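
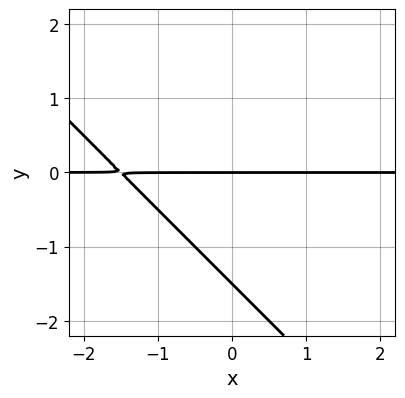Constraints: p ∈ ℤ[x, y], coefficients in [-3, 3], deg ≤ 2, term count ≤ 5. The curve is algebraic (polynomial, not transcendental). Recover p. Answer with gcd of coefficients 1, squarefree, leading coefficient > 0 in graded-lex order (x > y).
2*x*y + 2*y^2 + 3*y

1. Degree: a generic line meets the curve in up to 2 points, so deg p = 2.
2. Reading off the gridlines: every point of the x-axis in the box is on the curve; it meets the y-axis at y = 0 (among the integer gridlines).
3. Assembling these constraints gives the stated polynomial.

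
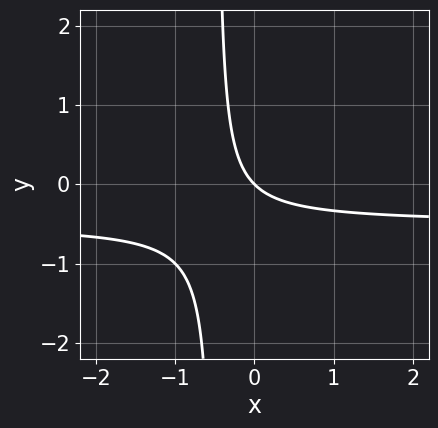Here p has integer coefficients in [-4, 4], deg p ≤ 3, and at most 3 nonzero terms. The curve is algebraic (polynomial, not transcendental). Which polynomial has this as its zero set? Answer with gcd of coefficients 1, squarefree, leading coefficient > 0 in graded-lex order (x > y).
1. deg p = 2.
2. Checking where it meets the axes: it meets the x-axis at x = 0 (among the integer gridlines); it meets the y-axis at y = 0 (among the integer gridlines).
3. Solving for integer coefficients yields p as stated.

2*x*y + x + y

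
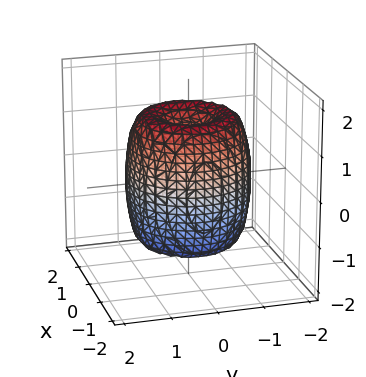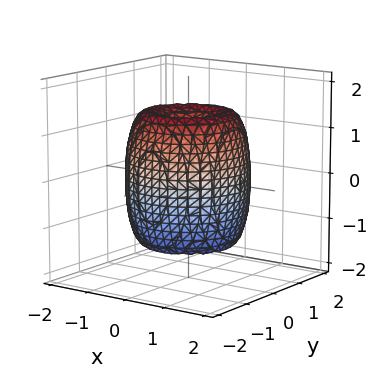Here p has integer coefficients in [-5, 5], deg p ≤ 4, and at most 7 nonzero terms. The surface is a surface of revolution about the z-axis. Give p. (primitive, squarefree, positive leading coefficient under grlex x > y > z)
1. The degree is 4 — no degree-3 surface has this shape.
2. By symmetry, the surface is invariant under rotation about z: p = q(x² + y², z).
3. Checking where it meets the axes: a circular section at z = 1 has radius between 1 and 2; the z-axis gridline crossings are at z ∈ {-1, 1}.
4. Solving for integer coefficients yields p as stated.

2*x^4 + 4*x^2*y^2 + 2*y^4 - 3*x^2 - 3*y^2 + z^2 - 1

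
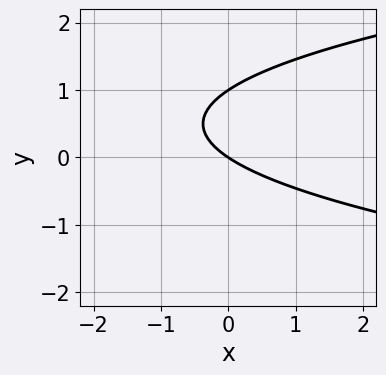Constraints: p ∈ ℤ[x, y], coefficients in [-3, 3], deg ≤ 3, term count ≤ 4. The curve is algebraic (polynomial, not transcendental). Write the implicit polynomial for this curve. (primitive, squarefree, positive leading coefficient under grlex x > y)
3*y^2 - 2*x - 3*y

(a) The degree is 2 — a generic line meets the curve in up to 2 points.
(b) Observable constraints: it crosses the x-axis at the gridline x = 0; the y-axis gridline crossings are at y ∈ {0, 1}.
(c) Putting this together gives p.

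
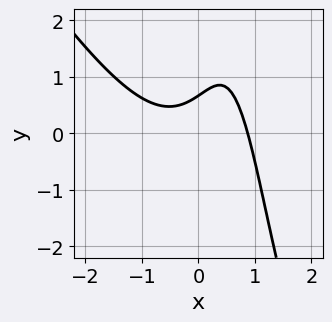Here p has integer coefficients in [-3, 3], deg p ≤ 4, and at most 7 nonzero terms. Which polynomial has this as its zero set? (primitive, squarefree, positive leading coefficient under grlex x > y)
deg p = 3.
The integer polynomial consistent with all of this is the stated p.

3*x^3 + 2*x^2*y - 3*x*y + 3*y - 2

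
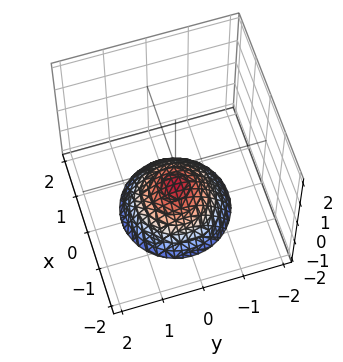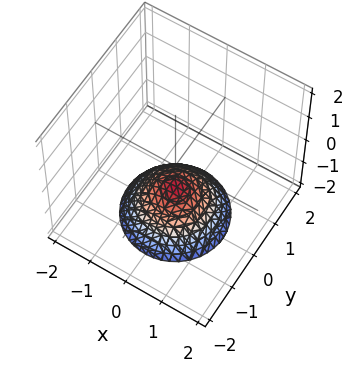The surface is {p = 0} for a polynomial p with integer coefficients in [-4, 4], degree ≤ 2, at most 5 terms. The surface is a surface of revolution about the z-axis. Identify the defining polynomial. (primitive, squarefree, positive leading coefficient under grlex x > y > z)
(a) Degree: no degree-1 surface has this shape, so deg p = 2.
(b) Symmetries: every cross-section ⟂ z is a circle, so x, y appear only via x² + y².
(c) From the axis intercepts and sections: one z-axis crossing is at z = -1; a circular section at z = -2 has radius between 1 and 2; it misses every integer gridline on the y-axis.
(d) Fitting integer coefficients to these (and the overall shape) gives p.

2*x^2 + 2*y^2 + 3*z + 3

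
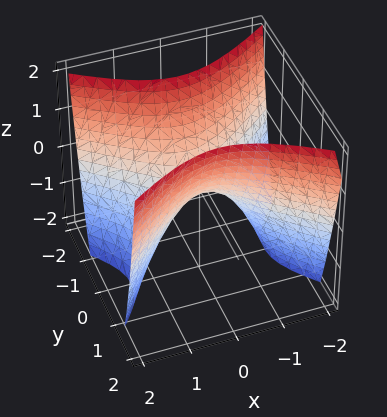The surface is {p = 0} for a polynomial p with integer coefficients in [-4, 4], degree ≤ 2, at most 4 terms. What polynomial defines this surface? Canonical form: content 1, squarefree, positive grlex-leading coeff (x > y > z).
2*x^2 - 3*y^2 + 2*z

(a) Degree: a saddle surface; a quadric, so deg p = 2.
(b) Symmetries: mirror symmetry x ↦ −x ⇒ only even powers of x; the y ↦ −y reflection is a symmetry, so y appears only in even powers.
(c) Checking where it meets the axes: one x-axis crossing is at x = 0; one z-axis crossing is at z = 0.
(d) Solving for integer coefficients yields p as stated.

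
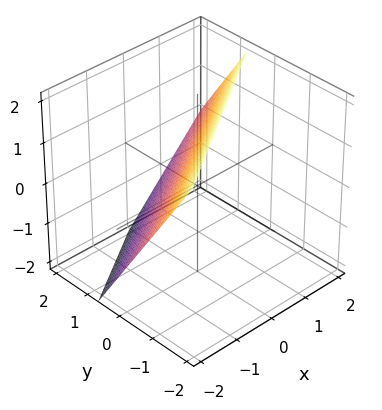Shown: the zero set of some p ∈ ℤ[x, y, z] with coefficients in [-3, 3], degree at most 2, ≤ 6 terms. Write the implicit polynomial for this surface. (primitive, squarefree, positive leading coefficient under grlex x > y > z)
1. deg p = 1.
2. From the visible intercepts: it meets the x-axis at x = -1 (among the integer gridlines); one z-axis crossing is at z = 1.
3. Fitting integer coefficients to these (and the overall shape) gives p.

2*x - 3*y - 2*z + 2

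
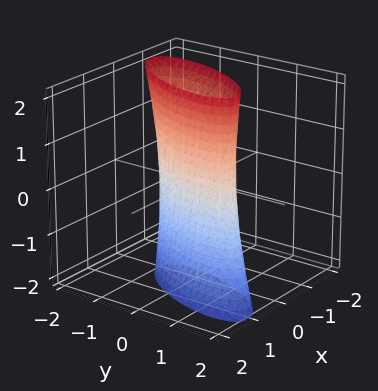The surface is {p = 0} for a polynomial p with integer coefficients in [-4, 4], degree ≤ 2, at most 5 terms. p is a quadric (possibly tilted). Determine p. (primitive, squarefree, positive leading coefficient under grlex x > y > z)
3*x^2 - 2*x*y + x*z + y^2 - 1

(a) The degree is 2 — the shape is more complex than any degree-1 surface.
(b) From the visible intercepts: the y-axis gridline crossings are at y ∈ {-1, 1}; it misses every integer gridline on the z-axis.
(c) Together with the visible shape, these determine p as stated.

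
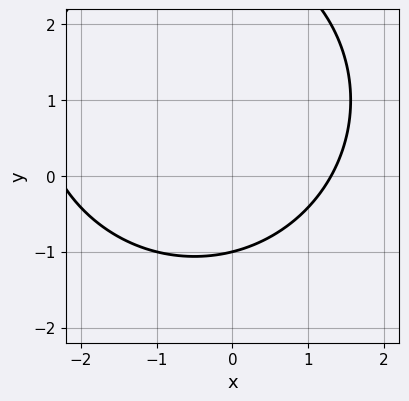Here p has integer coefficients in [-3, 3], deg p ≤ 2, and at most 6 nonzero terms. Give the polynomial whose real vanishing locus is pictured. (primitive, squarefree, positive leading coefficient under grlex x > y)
x^2 + y^2 + x - 2*y - 3

Degree: the shape is more complex than any degree-1 curve, so deg p = 2.
From the axis intercepts and sections: one y-axis crossing is at y = -1.
The integer polynomial consistent with all of this is the stated p.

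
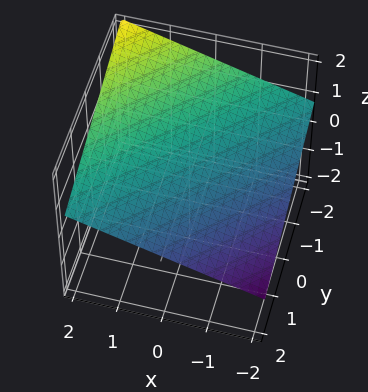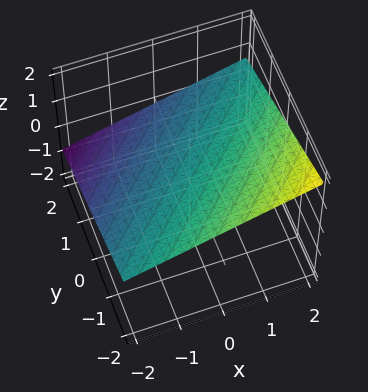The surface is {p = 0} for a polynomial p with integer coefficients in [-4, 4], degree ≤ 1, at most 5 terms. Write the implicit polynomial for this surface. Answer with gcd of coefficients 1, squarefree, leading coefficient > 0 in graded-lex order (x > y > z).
x - y - 3*z + 2

1. The degree is 1 — the surface is flat (a plane).
2. Reading off the gridlines: it crosses the x-axis at the gridline x = -2; one y-axis crossing is at y = 2.
3. Solving for integer coefficients yields p as stated.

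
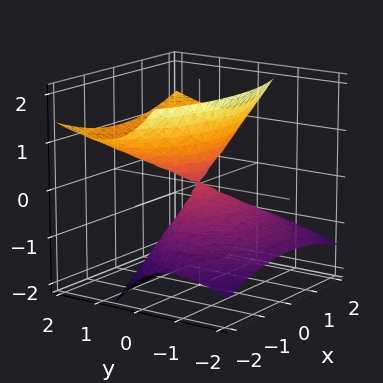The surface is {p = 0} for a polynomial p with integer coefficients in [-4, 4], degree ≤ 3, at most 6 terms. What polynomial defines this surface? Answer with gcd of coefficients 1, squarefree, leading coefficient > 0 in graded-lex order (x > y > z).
x^2 + 2*y^2 - 3*y*z - 2*z^2

First, the degree is 2 — the shape is more complex than any degree-1 surface.
Then, checking where it meets the axes: it crosses the y-axis at the gridline y = 0; it meets the z-axis at z = 0 (among the integer gridlines).
Finally, solving for integer coefficients yields p as stated.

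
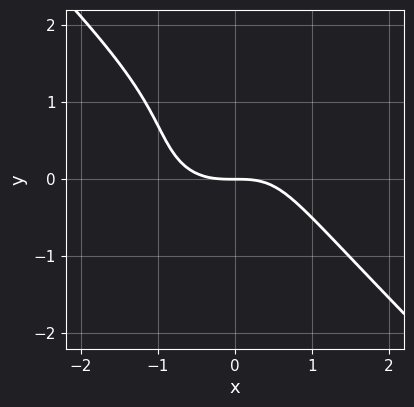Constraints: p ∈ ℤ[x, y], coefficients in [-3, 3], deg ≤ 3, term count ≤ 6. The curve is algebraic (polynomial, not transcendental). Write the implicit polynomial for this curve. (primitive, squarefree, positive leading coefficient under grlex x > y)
2*x^3 + 2*y^3 - x*y - 3*y^2 + 3*y

deg p = 3. A generic line meets the curve in up to 3 points.
Reading off the gridlines: it meets the y-axis at y = 0 (among the integer gridlines); it meets the x-axis at x = 0 (among the integer gridlines).
Putting this together gives p.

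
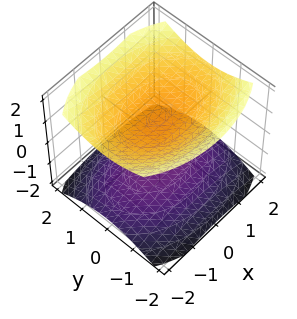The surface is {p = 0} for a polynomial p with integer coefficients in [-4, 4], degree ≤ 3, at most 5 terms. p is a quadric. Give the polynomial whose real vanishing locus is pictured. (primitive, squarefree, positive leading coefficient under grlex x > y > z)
x^2 + 2*y^2 - 3*z^2 + 3

The picture has 2 separate pieces.
deg p = 2.
Symmetries: the y ↦ −y reflection is a symmetry, so y appears only in even powers; the x ↦ −x reflection is a symmetry, so x appears only in even powers; it's symmetric under z → −z, forcing even powers of z.
Checking where it meets the axes: it misses every integer gridline on the y-axis; among the integer gridlines, it crosses the z-axis at z ∈ {-1, 1}.
Matching integer coefficients to the picture gives p.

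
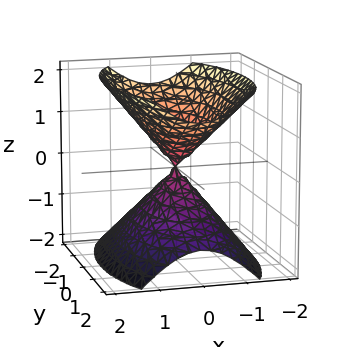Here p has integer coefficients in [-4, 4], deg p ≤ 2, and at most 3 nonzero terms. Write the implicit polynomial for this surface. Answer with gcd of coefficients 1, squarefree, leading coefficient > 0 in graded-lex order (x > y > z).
The picture has 2 separate pieces.
deg p = 2.
Symmetries: mirror symmetry z ↦ −z ⇒ only even powers of z; mirror symmetry y ↦ −y ⇒ only even powers of y; it's symmetric under x → −x, forcing even powers of x.
From the axis intercepts and sections: it meets the x-axis at x = 0 (among the integer gridlines); it meets the y-axis at y = 0 (among the integer gridlines).
Together with the visible shape, these determine p as stated.

3*x^2 + y^2 - 2*z^2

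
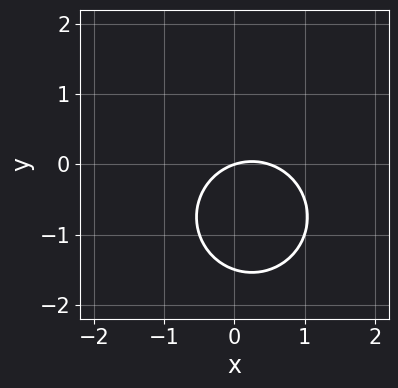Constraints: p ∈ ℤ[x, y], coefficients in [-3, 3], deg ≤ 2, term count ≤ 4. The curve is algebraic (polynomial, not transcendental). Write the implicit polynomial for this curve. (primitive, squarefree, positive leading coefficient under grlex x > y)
2*x^2 + 2*y^2 - x + 3*y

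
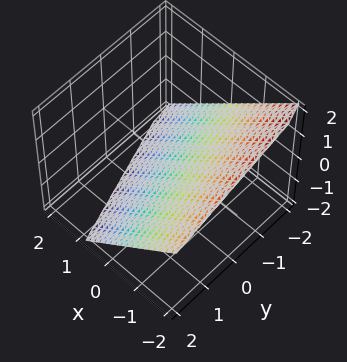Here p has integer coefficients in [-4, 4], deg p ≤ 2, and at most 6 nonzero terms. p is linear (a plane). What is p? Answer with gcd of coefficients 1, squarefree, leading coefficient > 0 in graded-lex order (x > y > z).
3*x + y + 3*z + 2

Degree: the surface is flat (a plane), so deg p = 1.
From the axis intercepts and sections: it meets the y-axis at y = -2 (among the integer gridlines).
Together with the visible shape, these determine p as stated.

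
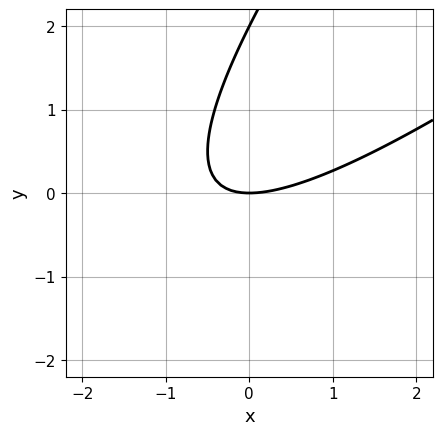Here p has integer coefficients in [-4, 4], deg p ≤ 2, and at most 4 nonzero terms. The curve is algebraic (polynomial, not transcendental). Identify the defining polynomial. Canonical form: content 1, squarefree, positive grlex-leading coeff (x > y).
(a) deg p = 2.
(b) Checking where it meets the axes: among the integer gridlines, it crosses the y-axis at y ∈ {0, 2}; it meets the x-axis at x = 0 (among the integer gridlines).
(c) Putting this together gives p.

x^2 - 2*x*y + y^2 - 2*y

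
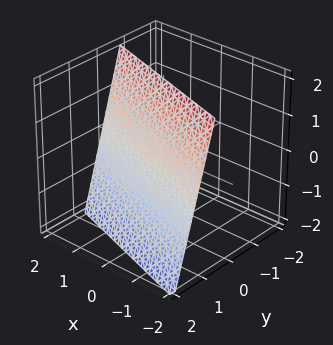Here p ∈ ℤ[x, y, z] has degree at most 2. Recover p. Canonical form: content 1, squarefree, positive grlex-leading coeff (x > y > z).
1. The degree is 1 — every cross-section is a straight line — this is a plane.
2. Against the integer gridlines: it crosses the z-axis at the gridline z = 2; one x-axis crossing is at x = 2.
3. Fitting integer coefficients to these (and the overall shape) gives p.

x + 3*y + z - 2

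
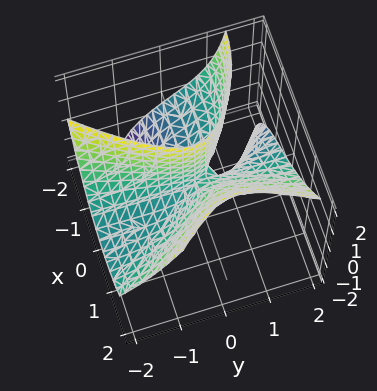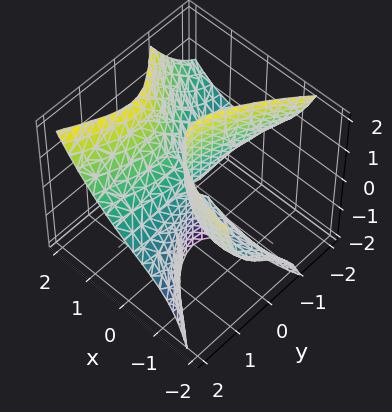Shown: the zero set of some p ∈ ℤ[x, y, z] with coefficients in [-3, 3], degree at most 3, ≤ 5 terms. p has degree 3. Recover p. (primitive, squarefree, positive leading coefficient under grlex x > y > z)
(a) deg p = 3.
(b) Observable constraints: the visible y-axis segment lies entirely on the surface; the visible z-axis segment lies entirely on the surface.
(c) Solving for integer coefficients yields p as stated.

x^3 - 2*y^2*z + 3*x^2 + 3*x*y - 3*x*z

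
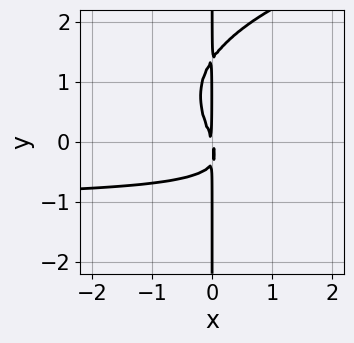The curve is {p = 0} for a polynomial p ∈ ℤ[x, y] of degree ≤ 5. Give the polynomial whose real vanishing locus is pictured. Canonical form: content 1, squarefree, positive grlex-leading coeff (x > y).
2*x*y^3 - 3*x^2*y - 2*x*y^2 - 3*x^2 - x*y

First, degree: the shape is more complex than any degree-3 curve, so deg p = 4.
Then, checking where it meets the axes: every point of the y-axis in the box is on the curve.
Finally, solving for integer coefficients yields p as stated.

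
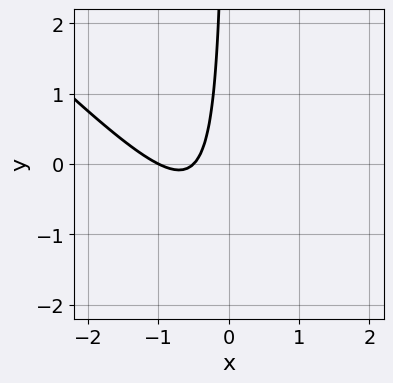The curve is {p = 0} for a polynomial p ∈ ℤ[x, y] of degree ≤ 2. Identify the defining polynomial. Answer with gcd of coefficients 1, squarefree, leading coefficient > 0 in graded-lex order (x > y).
(a) Degree: a generic line meets the curve in up to 2 points, so deg p = 2.
(b) Reading off the gridlines: it meets the x-axis at x = -1 (among the integer gridlines); the curve avoids every integer y-axis point in the box.
(c) Putting this together gives p.

2*x^2 + 2*x*y + 3*x + 1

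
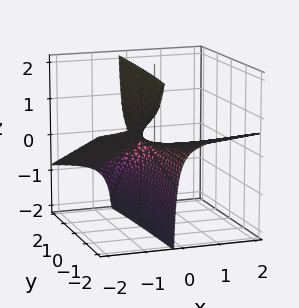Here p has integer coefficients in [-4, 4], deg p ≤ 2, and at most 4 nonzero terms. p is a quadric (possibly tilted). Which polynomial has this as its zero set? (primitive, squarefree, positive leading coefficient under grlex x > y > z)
x*y + 3*x*z + z

(a) Degree: the shape is more complex than any degree-1 surface, so deg p = 2.
(b) Checking where it meets the axes: the visible y-axis segment lies entirely on the surface; every point of the x-axis in the box is on the surface; it crosses the z-axis at the gridline z = 0.
(c) Assembling these constraints gives the stated polynomial.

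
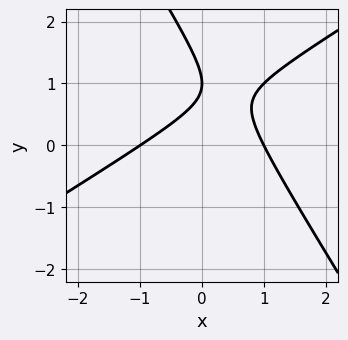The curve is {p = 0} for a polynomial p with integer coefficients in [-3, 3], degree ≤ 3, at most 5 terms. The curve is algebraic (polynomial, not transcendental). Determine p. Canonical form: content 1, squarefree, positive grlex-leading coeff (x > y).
The degree is 2 — a generic line meets the curve in up to 2 points.
From the visible intercepts: among the integer gridlines, it crosses the x-axis at x ∈ {-1, 1}; one y-axis crossing is at y = 1.
The integer polynomial consistent with all of this is the stated p.

x^2 - x*y - y^2 + 2*y - 1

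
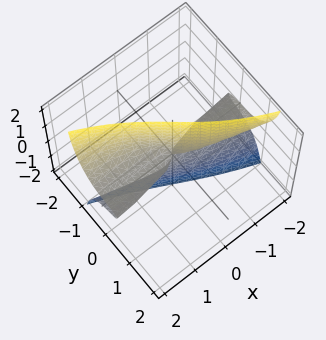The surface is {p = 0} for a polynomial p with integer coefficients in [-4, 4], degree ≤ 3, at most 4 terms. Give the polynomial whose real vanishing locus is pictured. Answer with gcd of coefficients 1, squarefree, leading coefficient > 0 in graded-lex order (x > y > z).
1. The degree is 3 — a generic line meets the surface in up to 3 points.
2. From the visible intercepts: it crosses the y-axis at the gridline y = 0; every point of the x-axis in the box is on the surface; the visible z-axis segment lies entirely on the surface.
3. Putting this together gives p.

2*x*z^2 + 2*y^3 + 3*y*z^2 + x*z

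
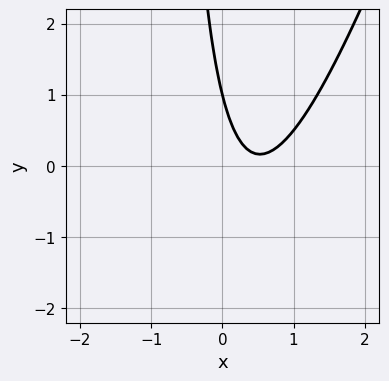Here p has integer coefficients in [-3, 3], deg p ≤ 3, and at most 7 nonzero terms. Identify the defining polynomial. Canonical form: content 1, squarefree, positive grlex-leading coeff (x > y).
3*x^2 - x*y - 3*x - y + 1

(a) The degree is 2 — the shape is more complex than any degree-1 curve.
(b) From the axis intercepts and sections: one y-axis crossing is at y = 1; it misses every integer gridline on the x-axis.
(c) Solving for integer coefficients yields p as stated.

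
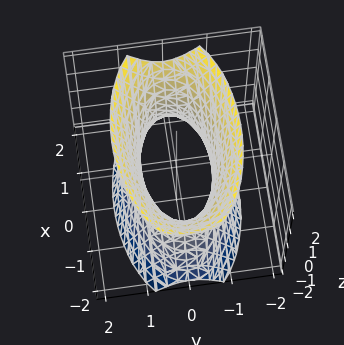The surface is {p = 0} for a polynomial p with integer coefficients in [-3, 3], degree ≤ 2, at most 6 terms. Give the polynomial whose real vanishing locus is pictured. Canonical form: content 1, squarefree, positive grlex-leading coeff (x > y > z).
x^2 + 3*y^2 - z^2 - 2

deg p = 2.
Symmetries: the x ↦ −x reflection is a symmetry, so x appears only in even powers; the z ↦ −z reflection is a symmetry, so z appears only in even powers; mirror symmetry y ↦ −y ⇒ only even powers of y.
Against the integer gridlines: it misses every integer gridline on the z-axis.
Solving for integer coefficients yields p as stated.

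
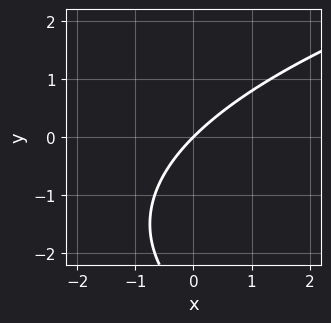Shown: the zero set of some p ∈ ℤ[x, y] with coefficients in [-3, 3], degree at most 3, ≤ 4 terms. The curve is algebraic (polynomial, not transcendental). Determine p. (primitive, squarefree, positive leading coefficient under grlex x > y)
y^2 - 3*x + 3*y

deg p = 2. No degree-1 curve has this shape.
From the axis intercepts and sections: one y-axis crossing is at y = 0; one x-axis crossing is at x = 0.
Together with the visible shape, these determine p as stated.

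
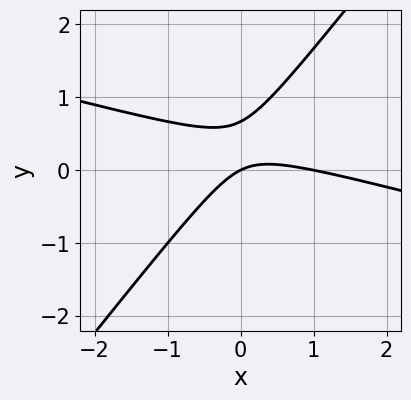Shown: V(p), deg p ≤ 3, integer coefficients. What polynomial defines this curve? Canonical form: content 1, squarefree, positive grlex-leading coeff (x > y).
x^2 + 3*x*y - 3*y^2 - x + 2*y

Degree: no degree-1 curve has this shape, so deg p = 2.
From the visible intercepts: one y-axis crossing is at y = 0; the x-axis gridline crossings are at x ∈ {0, 1}.
Putting this together gives p.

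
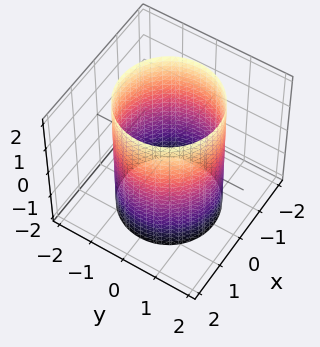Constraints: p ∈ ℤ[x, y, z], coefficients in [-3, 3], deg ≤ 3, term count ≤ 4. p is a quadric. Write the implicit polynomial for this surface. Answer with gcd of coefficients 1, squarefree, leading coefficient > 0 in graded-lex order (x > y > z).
(a) The degree is 2 — a cylinder; a quadric.
(b) Symmetries: mirror symmetry z ↦ −z ⇒ only even powers of z; every cross-section ⟂ z is a circle, so x, y appear only via x² + y².
(c) From the axis intercepts and sections: it misses every integer gridline on the z-axis; a circular section at z = -1 has radius between 1 and 2.
(d) Assembling these constraints gives the stated polynomial.

x^2 + y^2 - 2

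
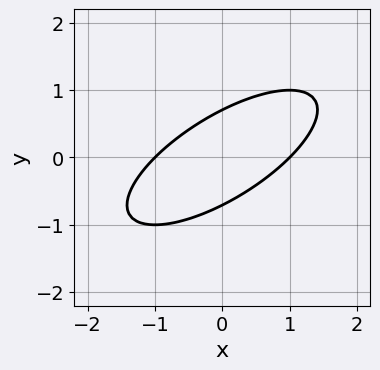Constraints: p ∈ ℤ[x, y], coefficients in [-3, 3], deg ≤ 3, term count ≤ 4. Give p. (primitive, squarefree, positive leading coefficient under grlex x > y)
(a) deg p = 2.
(b) From the axis intercepts and sections: the x-axis gridline crossings are at x ∈ {-1, 1}.
(c) Putting this together gives p.

x^2 - 2*x*y + 2*y^2 - 1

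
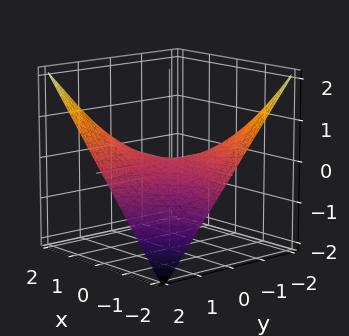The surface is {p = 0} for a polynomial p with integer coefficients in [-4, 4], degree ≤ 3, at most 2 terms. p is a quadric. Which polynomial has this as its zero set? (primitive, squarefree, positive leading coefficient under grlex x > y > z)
(a) deg p = 2.
(b) Against the integer gridlines: every point of the x-axis in the box is on the surface; one z-axis crossing is at z = 0; every point of the y-axis in the box is on the surface.
(c) Together with the visible shape, these determine p as stated.

x*y - 2*z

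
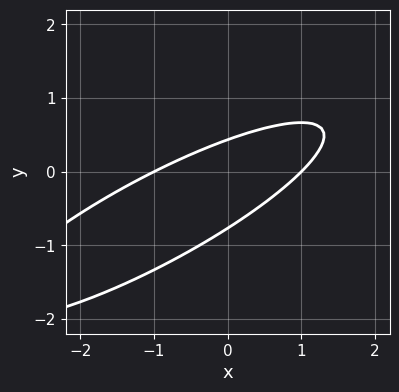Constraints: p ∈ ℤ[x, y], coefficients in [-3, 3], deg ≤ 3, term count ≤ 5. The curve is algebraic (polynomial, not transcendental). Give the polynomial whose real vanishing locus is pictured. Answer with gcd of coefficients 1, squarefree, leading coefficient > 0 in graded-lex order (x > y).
x^2 - 3*x*y + 3*y^2 + y - 1

First, degree: no degree-1 curve has this shape, so deg p = 2.
Then, from the visible intercepts: among the integer gridlines, it crosses the x-axis at x ∈ {-1, 1}.
Finally, putting this together gives p.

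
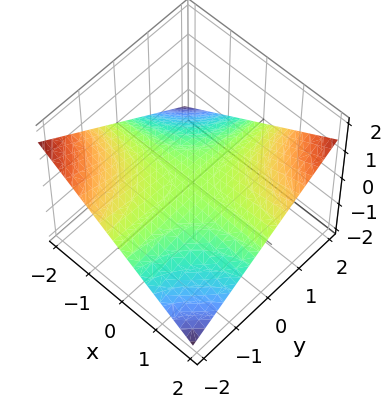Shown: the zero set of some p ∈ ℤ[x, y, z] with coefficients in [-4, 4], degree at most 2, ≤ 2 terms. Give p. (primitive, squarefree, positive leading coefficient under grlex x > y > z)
x*y - 3*z

The degree is 2 — a hyperbolic paraboloid; a quadric.
From the visible intercepts: the visible y-axis segment lies entirely on the surface; it crosses the z-axis at the gridline z = 0; the visible x-axis segment lies entirely on the surface.
The integer polynomial consistent with all of this is the stated p.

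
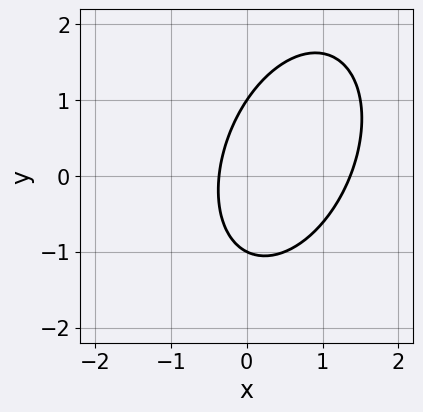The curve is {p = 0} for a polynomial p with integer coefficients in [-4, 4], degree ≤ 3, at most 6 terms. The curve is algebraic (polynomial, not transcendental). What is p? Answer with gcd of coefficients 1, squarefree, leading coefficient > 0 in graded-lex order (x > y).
2*x^2 - x*y + y^2 - 2*x - 1

First, the degree is 2 — no degree-1 curve has this shape.
Next, from the axis intercepts and sections: among the integer gridlines, it crosses the y-axis at y ∈ {-1, 1}.
Finally, fitting integer coefficients to these (and the overall shape) gives p.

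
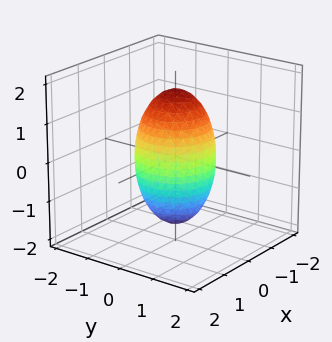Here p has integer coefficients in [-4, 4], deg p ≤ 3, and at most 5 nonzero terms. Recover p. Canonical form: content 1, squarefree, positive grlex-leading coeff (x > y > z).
(a) Degree: a closed, bounded, convex surface; a quadric, so deg p = 2.
(b) By symmetry, the surface is invariant under rotation about z: p = q(x² + y², z); mirror symmetry z ↦ −z ⇒ only even powers of z.
(c) Against the integer gridlines: among the integer gridlines, it crosses the y-axis at y ∈ {-1, 1}; the x-axis gridline crossings are at x ∈ {-1, 1}.
(d) Matching integer coefficients to the picture gives p.

3*x^2 + 3*y^2 + z^2 - 3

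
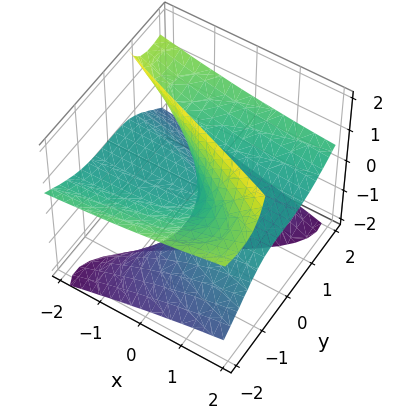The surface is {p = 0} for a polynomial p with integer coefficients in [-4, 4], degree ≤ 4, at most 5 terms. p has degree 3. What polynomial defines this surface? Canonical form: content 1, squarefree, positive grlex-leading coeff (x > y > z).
y^3 - 3*y*z^2 - 3*x*z - 2*y*z

1. The degree is 3 — no degree-2 surface has this shape.
2. From the axis intercepts and sections: every point of the x-axis in the box is on the surface; the visible z-axis segment lies entirely on the surface; it meets the y-axis at y = 0 (among the integer gridlines).
3. The integer polynomial consistent with all of this is the stated p.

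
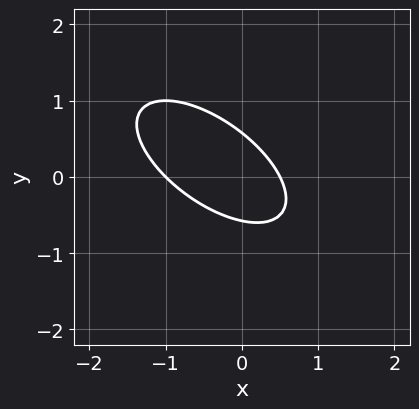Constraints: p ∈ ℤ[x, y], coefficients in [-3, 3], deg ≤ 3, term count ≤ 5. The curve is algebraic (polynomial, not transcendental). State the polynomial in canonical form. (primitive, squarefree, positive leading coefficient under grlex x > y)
2*x^2 + 3*x*y + 3*y^2 + x - 1

First, degree: a generic line meets the curve in up to 2 points, so deg p = 2.
Next, reading off the gridlines: it meets the x-axis at x = -1 (among the integer gridlines).
Finally, these observations pin down the coefficients.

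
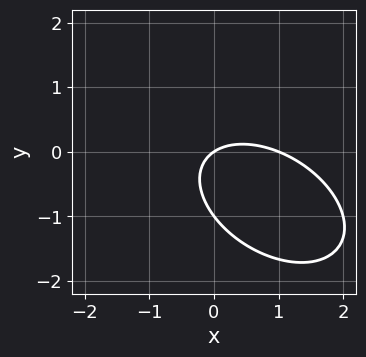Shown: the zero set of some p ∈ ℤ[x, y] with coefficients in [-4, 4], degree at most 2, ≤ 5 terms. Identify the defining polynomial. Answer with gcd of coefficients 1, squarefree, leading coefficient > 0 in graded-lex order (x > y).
2*x^2 + 2*x*y + 3*y^2 - 2*x + 3*y

1. deg p = 2.
2. From the visible intercepts: the y-axis gridline crossings are at y ∈ {-1, 0}; the x-axis gridline crossings are at x ∈ {0, 1}.
3. Together with the visible shape, these determine p as stated.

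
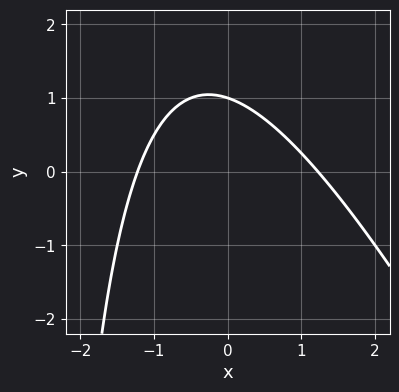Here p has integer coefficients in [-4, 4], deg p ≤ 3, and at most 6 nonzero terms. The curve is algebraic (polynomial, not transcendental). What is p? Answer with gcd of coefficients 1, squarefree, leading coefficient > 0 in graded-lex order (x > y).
2*x^2 + x*y + 3*y - 3

(a) Degree: a generic line meets the curve in up to 2 points, so deg p = 2.
(b) From the visible intercepts: one y-axis crossing is at y = 1.
(c) Solving for integer coefficients yields p as stated.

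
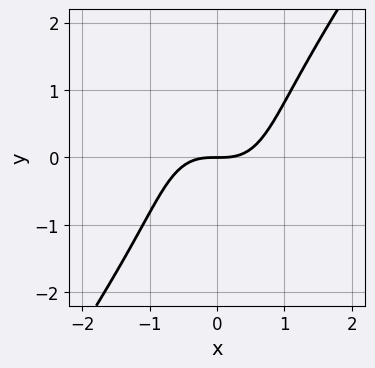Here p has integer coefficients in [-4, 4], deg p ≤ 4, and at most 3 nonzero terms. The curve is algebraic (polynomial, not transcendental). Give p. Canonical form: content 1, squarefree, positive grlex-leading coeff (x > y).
1. The degree is 3 — the shape is more complex than any degree-2 curve.
2. From the visible intercepts: it meets the x-axis at x = 0 (among the integer gridlines); it crosses the y-axis at the gridline y = 0.
3. Solving for integer coefficients yields p as stated.

3*x^3 - y^3 - 3*y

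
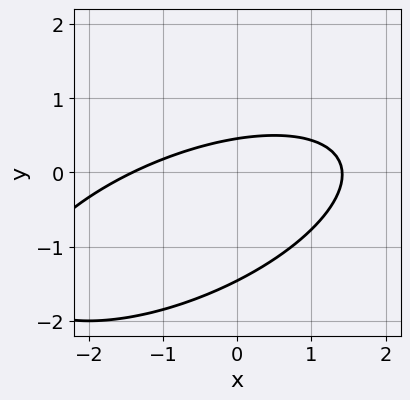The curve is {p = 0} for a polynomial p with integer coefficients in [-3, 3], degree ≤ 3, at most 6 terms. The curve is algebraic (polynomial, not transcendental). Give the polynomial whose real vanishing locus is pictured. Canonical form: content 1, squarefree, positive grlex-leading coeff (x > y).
x^2 - 2*x*y + 3*y^2 + 3*y - 2

1. The degree is 2 — no degree-1 curve has this shape.
2. Solving for integer coefficients yields p as stated.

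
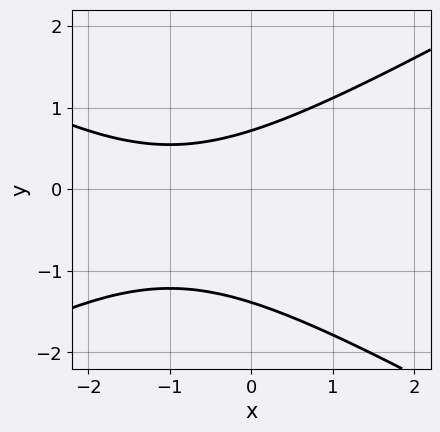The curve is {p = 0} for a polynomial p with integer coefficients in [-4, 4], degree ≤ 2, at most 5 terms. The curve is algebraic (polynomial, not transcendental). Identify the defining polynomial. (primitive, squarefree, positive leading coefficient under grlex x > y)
x^2 - 3*y^2 + 2*x - 2*y + 3

1. Degree: no degree-1 curve has this shape, so deg p = 2.
2. Observable constraints: it misses every integer gridline on the x-axis.
3. These observations pin down the coefficients.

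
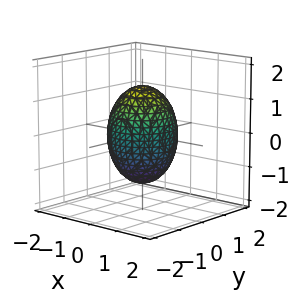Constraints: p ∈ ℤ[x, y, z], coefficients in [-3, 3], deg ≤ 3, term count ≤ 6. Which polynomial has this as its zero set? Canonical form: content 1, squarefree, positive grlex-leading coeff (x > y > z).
2*x^2 + 2*y^2 + z^2 - 2

1. The degree is 2 — bounded and convex; a quadric.
2. Symmetry: the z-axis is an axis of rotation, so x and y enter only as x² + y²; mirror symmetry z ↦ −z ⇒ only even powers of z.
3. Observable constraints: a circular section at z = 0 has radius exactly 1; among the integer gridlines, it crosses the y-axis at y ∈ {-1, 1}; the x-axis gridline crossings are at x ∈ {-1, 1}.
4. The integer polynomial consistent with all of this is the stated p.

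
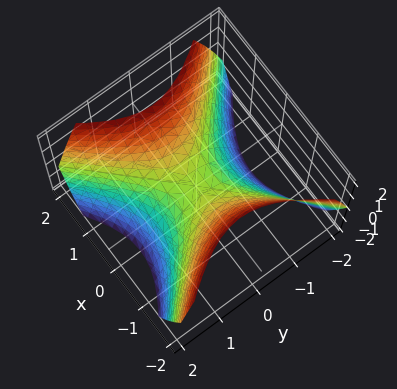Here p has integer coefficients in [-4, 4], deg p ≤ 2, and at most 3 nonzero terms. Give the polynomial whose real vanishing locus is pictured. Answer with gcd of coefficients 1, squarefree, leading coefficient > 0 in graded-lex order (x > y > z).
(a) Degree: a hyperbolic paraboloid; a quadric, so deg p = 2.
(b) Symmetries: it's symmetric under x → −x, forcing even powers of x; it's symmetric under y → −y, forcing even powers of y.
(c) Against the integer gridlines: one x-axis crossing is at x = 0; it meets the z-axis at z = 0 (among the integer gridlines).
(d) Fitting integer coefficients to these (and the overall shape) gives p.

x^2 - y^2 - z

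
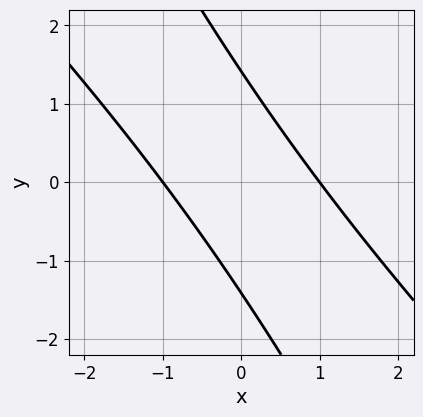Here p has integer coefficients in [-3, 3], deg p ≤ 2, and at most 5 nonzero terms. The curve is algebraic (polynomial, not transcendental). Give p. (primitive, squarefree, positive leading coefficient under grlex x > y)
(a) The degree is 2 — the shape is more complex than any degree-1 curve.
(b) From the visible intercepts: among the integer gridlines, it crosses the x-axis at x ∈ {-1, 1}.
(c) Fitting integer coefficients to these (and the overall shape) gives p.

2*x^2 + 3*x*y + y^2 - 2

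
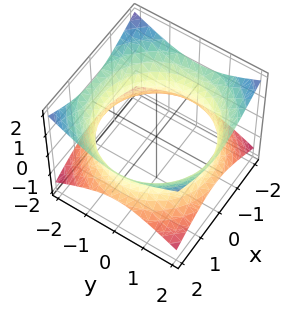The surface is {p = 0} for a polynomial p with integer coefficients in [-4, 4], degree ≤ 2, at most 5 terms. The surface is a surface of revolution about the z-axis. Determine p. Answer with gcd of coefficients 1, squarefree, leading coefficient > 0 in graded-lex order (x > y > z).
x^2 + y^2 - 2*z^2 - 3

1. deg p = 2. The shape is more complex than any degree-1 surface.
2. Symmetries: every cross-section ⟂ z is a circle, so x, y appear only via x² + y².
3. From the axis intercepts and sections: a circular section at z = 0 has radius between 1 and 2; it misses every integer gridline on the z-axis.
4. Solving for integer coefficients yields p as stated.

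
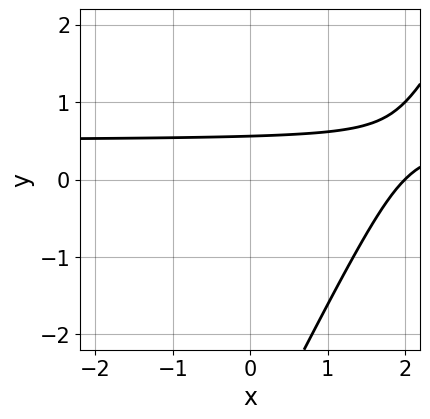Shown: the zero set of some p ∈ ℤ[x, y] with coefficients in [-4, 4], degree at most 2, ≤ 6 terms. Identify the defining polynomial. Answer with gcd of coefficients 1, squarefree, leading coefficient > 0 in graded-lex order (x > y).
2*x*y - y^2 - x - 3*y + 2

The degree is 2 — the shape is more complex than any degree-1 curve.
Reading off the gridlines: one x-axis crossing is at x = 2.
Matching integer coefficients to the picture gives p.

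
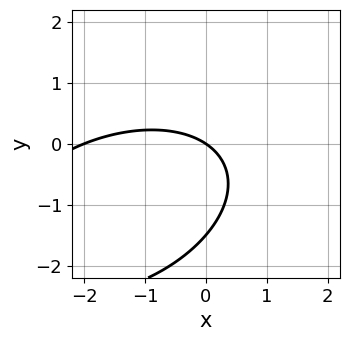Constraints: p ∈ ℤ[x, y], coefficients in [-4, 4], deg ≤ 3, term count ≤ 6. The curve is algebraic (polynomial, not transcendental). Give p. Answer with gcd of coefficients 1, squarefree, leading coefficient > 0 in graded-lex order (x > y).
1. The degree is 2 — no degree-1 curve has this shape.
2. Reading off the gridlines: it meets the y-axis at y = 0 (among the integer gridlines); the x-axis gridline crossings are at x ∈ {-2, 0}.
3. Solving for integer coefficients yields p as stated.

x^2 - x*y + 2*y^2 + 2*x + 3*y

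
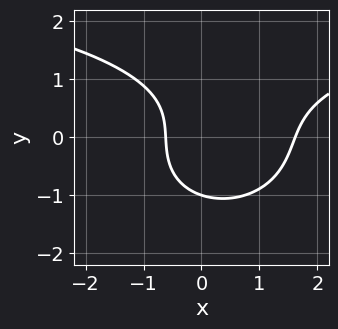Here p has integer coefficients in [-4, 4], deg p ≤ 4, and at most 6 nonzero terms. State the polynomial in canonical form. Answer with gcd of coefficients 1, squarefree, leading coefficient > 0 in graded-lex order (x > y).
The degree is 3 — no degree-2 curve has this shape.
Observable constraints: it meets the y-axis at y = -1 (among the integer gridlines).
These observations pin down the coefficients.

x^2*y + 3*y^3 - 3*x^2 + 3*x + 3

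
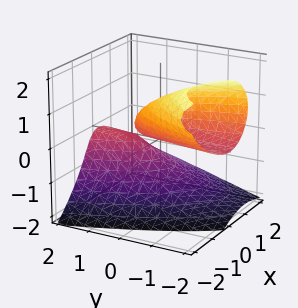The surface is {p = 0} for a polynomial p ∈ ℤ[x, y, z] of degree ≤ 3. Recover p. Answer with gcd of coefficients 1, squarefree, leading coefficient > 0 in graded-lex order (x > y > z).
2*z^3 + 3*x^2 + 3*x*z + 3*y*z - 2*z

I count 2 distinct pieces.
deg p = 3.
Checking where it meets the axes: every point of the y-axis in the box is on the surface; it crosses the x-axis at the gridline x = 0.
Putting this together gives p.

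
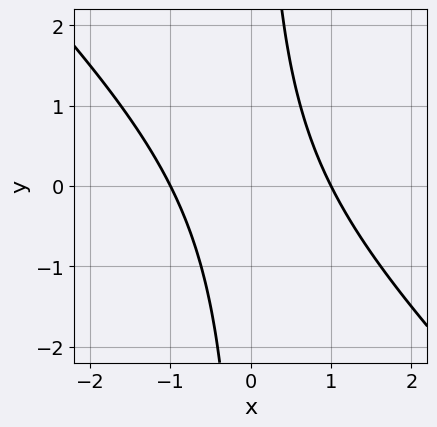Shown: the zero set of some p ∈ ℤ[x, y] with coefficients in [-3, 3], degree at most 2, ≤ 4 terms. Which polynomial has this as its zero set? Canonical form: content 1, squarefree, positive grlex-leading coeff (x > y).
x^2 + x*y - 1

First, the degree is 2 — a generic line meets the curve in up to 2 points.
Then, from the visible intercepts: no y-intercept at any integer in the box; the x-axis gridline crossings are at x ∈ {-1, 1}.
Finally, solving for integer coefficients yields p as stated.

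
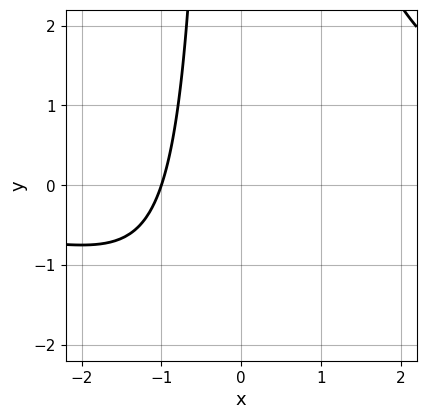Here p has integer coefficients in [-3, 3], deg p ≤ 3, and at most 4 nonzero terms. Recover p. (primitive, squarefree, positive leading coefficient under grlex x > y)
x^2*y - 3*x - 3

Degree: the shape is more complex than any degree-2 curve, so deg p = 3.
Against the integer gridlines: one x-axis crossing is at x = -1; no y-intercept at any integer in the box.
The integer polynomial consistent with all of this is the stated p.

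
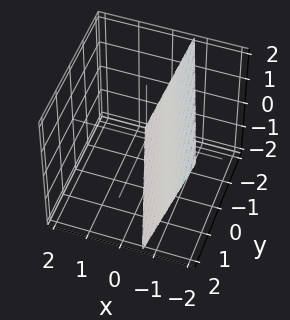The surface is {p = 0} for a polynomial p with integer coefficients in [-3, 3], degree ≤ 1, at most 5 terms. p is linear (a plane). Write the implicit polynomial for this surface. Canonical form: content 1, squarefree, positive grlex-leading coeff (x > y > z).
3*x + y + z + 2

Degree: the surface is flat (a plane), so deg p = 1.
Against the integer gridlines: it meets the z-axis at z = -2 (among the integer gridlines); one y-axis crossing is at y = -2.
Assembling these constraints gives the stated polynomial.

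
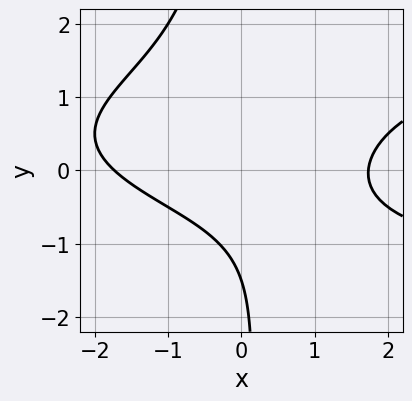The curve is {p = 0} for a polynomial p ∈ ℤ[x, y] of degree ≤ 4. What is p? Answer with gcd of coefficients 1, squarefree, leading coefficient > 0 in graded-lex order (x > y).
2*x*y^2 - x^2 - x*y + 2*y + 3

(a) deg p = 3. The shape is more complex than any degree-2 curve.
(b) Matching integer coefficients to the picture gives p.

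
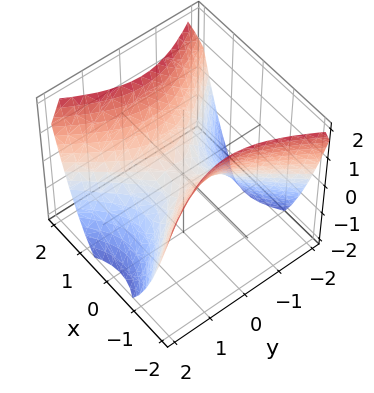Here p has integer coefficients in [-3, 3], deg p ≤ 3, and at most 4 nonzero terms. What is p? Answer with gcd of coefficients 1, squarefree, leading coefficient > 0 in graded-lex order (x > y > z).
1. The degree is 2 — a saddle surface; a quadric.
2. Symmetries: the x ↦ −x reflection is a symmetry, so x appears only in even powers; the y ↦ −y reflection is a symmetry, so y appears only in even powers.
3. From the axis intercepts and sections: it crosses the y-axis at the gridline y = 0; it meets the x-axis at x = 0 (among the integer gridlines); one z-axis crossing is at z = 0.
4. Putting this together gives p.

3*x^2 - 2*y^2 - 3*z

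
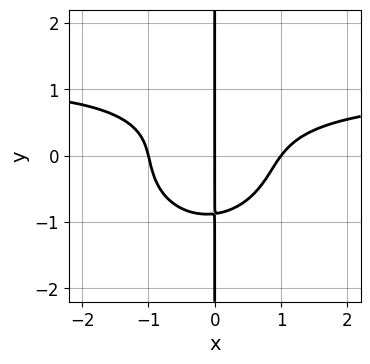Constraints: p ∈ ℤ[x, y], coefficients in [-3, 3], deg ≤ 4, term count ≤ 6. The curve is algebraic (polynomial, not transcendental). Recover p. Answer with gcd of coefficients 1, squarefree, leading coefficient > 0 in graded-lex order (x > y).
(a) The degree is 4 — the shape is more complex than any degree-3 curve.
(b) Reading off the gridlines: the x-axis gridline crossings are at x ∈ {-1, 0, 1}; the visible y-axis segment lies entirely on the curve.
(c) Putting this together gives p.

2*x^3*y + 3*x*y^3 - 2*x^3 + x^2*y + 2*x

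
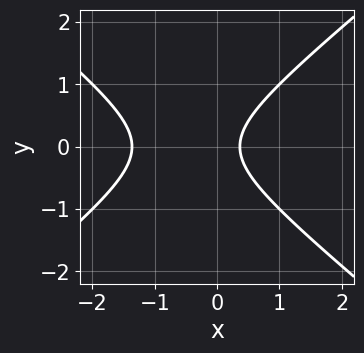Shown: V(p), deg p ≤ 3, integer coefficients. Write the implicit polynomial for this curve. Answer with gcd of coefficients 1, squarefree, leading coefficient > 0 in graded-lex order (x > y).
1. The degree is 2 — no degree-1 curve has this shape.
2. Symmetries: mirror symmetry y ↦ −y ⇒ only even powers of y.
3. From the axis intercepts and sections: it misses every integer gridline on the y-axis.
4. These observations pin down the coefficients.

2*x^2 - 3*y^2 + 2*x - 1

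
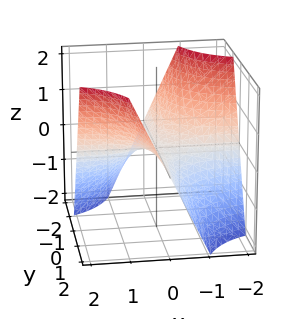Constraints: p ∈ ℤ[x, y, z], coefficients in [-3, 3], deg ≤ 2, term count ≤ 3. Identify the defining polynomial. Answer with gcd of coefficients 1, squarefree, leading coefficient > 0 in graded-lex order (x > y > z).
x*y - z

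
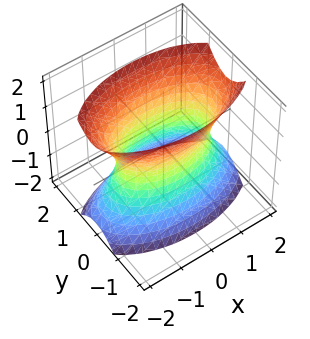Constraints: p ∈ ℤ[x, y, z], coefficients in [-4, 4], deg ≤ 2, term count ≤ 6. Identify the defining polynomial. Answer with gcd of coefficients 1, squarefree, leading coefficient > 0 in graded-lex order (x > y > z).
x^2 + 3*y^2 - z^2 - 2

The degree is 2 — an hourglass — one-sheet hyperboloid; a quadric.
Symmetries: it's symmetric under y → −y, forcing even powers of y; the z ↦ −z reflection is a symmetry, so z appears only in even powers; mirror symmetry x ↦ −x ⇒ only even powers of x.
Reading off the gridlines: no z-intercept at any integer in the box.
Assembling these constraints gives the stated polynomial.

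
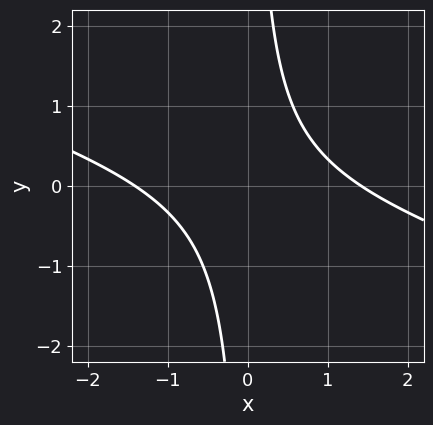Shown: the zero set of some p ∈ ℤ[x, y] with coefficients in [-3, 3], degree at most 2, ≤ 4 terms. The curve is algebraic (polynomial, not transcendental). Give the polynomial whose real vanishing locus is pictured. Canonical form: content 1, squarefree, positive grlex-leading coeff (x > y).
x^2 + 3*x*y - 2

1. The degree is 2 — a generic line meets the curve in up to 2 points.
2. Against the integer gridlines: no y-intercept at any integer in the box.
3. The integer polynomial consistent with all of this is the stated p.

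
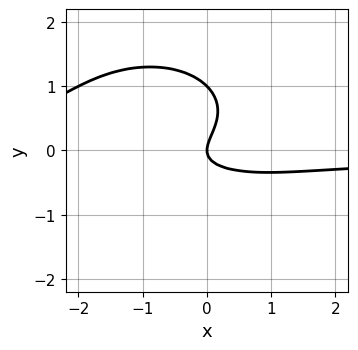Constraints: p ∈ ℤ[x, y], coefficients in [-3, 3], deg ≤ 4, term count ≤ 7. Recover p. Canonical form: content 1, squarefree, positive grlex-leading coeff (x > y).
x^2*y + 2*y^3 + x*y - 2*y^2 + x

1. Degree: no degree-2 curve has this shape, so deg p = 3.
2. Checking where it meets the axes: it crosses the x-axis at the gridline x = 0; among the integer gridlines, it crosses the y-axis at y ∈ {0, 1}.
3. Fitting integer coefficients to these (and the overall shape) gives p.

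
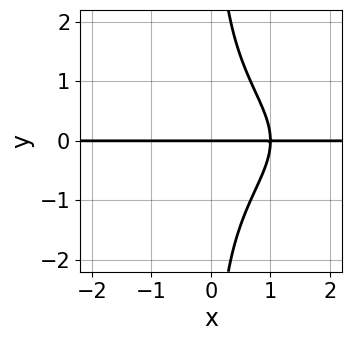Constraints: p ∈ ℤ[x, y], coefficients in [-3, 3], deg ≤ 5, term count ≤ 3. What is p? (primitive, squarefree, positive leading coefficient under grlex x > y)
(a) Degree: a generic line meets the curve in up to 4 points, so deg p = 4.
(b) From the visible intercepts: every point of the x-axis in the box is on the curve; it crosses the y-axis at the gridline y = 0.
(c) The integer polynomial consistent with all of this is the stated p.

x*y^3 + 2*x*y - 2*y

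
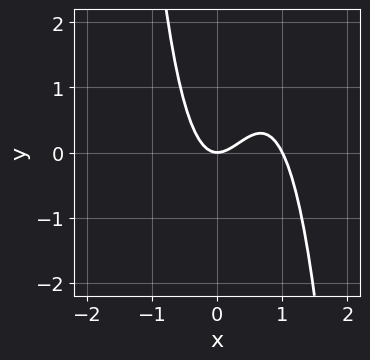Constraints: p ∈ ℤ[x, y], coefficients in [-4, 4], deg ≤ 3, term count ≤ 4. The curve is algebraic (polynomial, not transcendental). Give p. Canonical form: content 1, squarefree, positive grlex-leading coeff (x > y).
2*x^3 - 2*x^2 + y

1. Degree: the shape is more complex than any degree-2 curve, so deg p = 3.
2. Against the integer gridlines: among the integer gridlines, it crosses the x-axis at x ∈ {0, 1}; it crosses the y-axis at the gridline y = 0.
3. Matching integer coefficients to the picture gives p.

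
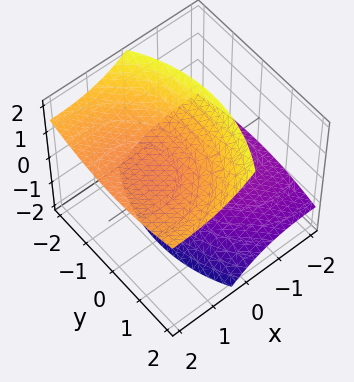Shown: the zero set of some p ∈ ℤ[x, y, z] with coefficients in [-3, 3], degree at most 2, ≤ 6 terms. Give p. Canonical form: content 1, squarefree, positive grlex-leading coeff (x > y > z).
x^2 - 3*x*z + y^2 - 2*z^2 + 3

(a) The picture has 2 separate pieces. Treating them together as one polynomial.
(b) deg p = 2. The shape is more complex than any degree-1 surface.
(c) From the visible intercepts: it misses every integer gridline on the x-axis; it misses every integer gridline on the y-axis.
(d) These observations pin down the coefficients.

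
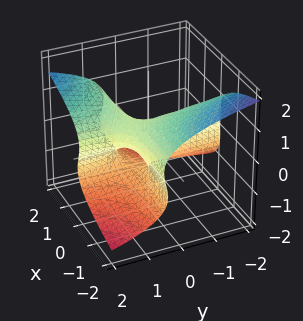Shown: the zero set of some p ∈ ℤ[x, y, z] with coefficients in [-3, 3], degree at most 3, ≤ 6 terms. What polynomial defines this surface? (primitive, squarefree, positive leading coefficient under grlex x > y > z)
First, deg p = 3. A generic line meets the surface in up to 3 points.
Next, checking where it meets the axes: one z-axis crossing is at z = 0; every point of the y-axis in the box is on the surface.
Finally, matching integer coefficients to the picture gives p.

2*z^3 - 2*x*y + x - z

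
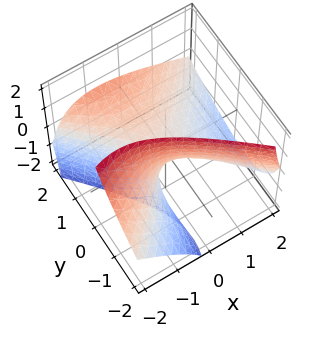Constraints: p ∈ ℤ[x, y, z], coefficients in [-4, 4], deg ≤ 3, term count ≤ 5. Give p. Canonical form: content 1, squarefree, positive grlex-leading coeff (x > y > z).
2*x^2 + 3*x*z - 2*y^2 + 3*y*z + 3*z

(a) deg p = 2. A generic line meets the surface in up to 2 points.
(b) Reading off the gridlines: it crosses the z-axis at the gridline z = 0; it crosses the x-axis at the gridline x = 0; one y-axis crossing is at y = 0.
(c) These observations pin down the coefficients.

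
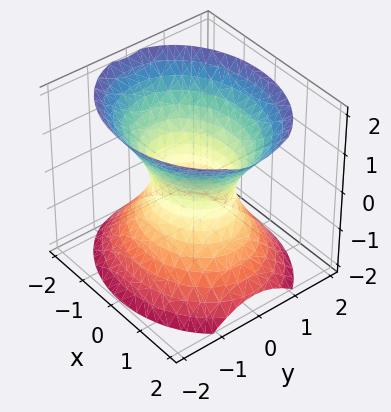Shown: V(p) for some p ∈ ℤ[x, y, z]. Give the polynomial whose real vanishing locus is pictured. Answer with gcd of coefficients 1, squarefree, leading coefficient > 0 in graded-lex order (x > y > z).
2*x^2 + 3*y^2 - 2*z^2 - 2

The degree is 2 — an hourglass — one-sheet hyperboloid; a quadric.
Symmetries: the z ↦ −z reflection is a symmetry, so z appears only in even powers; it's symmetric under y → −y, forcing even powers of y; mirror symmetry x ↦ −x ⇒ only even powers of x.
Against the integer gridlines: it misses every integer gridline on the z-axis; the x-axis gridline crossings are at x ∈ {-1, 1}.
These observations pin down the coefficients.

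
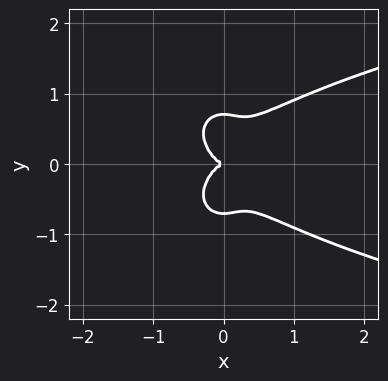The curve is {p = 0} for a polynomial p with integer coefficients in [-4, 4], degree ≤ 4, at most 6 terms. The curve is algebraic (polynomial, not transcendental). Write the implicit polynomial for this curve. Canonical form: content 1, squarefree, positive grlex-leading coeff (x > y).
1. deg p = 4. The shape is more complex than any degree-3 curve.
2. Symmetries: mirror symmetry y ↦ −y ⇒ only even powers of y.
3. Checking where it meets the axes: it meets the x-axis at x = 0 (among the integer gridlines); it meets the y-axis at y = 0 (among the integer gridlines).
4. Putting this together gives p.

3*x^2*y^2 + 2*y^4 - 3*x^3 - y^2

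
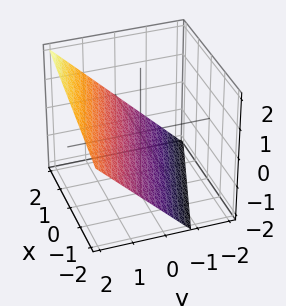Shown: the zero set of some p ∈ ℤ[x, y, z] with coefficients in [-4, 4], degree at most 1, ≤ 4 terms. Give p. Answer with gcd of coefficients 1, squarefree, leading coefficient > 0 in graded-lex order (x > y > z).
First, degree: the surface is flat (a plane), so deg p = 1.
Then, from the axis intercepts and sections: it meets the x-axis at x = 2 (among the integer gridlines).
Finally, the integer polynomial consistent with all of this is the stated p.

x + 3*y - 3*z - 2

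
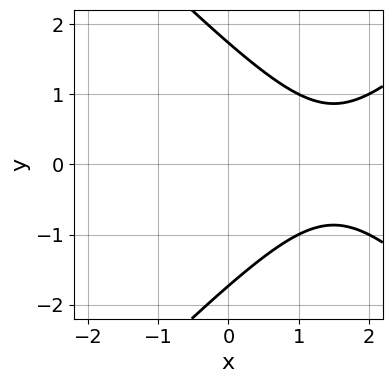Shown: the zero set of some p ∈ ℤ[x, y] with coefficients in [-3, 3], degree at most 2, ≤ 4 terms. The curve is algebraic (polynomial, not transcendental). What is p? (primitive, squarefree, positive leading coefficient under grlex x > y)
x^2 - y^2 - 3*x + 3

(a) deg p = 2. A generic line meets the curve in up to 2 points.
(b) Symmetries: mirror symmetry y ↦ −y ⇒ only even powers of y.
(c) From the axis intercepts and sections: it misses every integer gridline on the x-axis.
(d) Solving for integer coefficients yields p as stated.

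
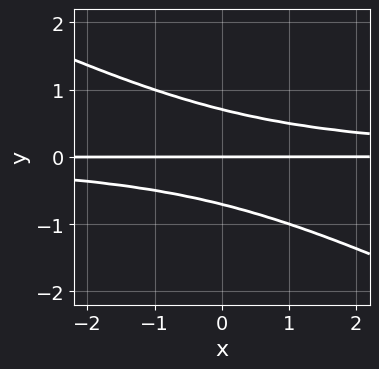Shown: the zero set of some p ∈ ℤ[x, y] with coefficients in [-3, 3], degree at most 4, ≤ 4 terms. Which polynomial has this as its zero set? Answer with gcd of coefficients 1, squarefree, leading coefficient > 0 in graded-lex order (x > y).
x*y^2 + 2*y^3 - y

(a) deg p = 3. The shape is more complex than any degree-2 curve.
(b) Observable constraints: it crosses the y-axis at the gridline y = 0; the visible x-axis segment lies entirely on the curve.
(c) Together with the visible shape, these determine p as stated.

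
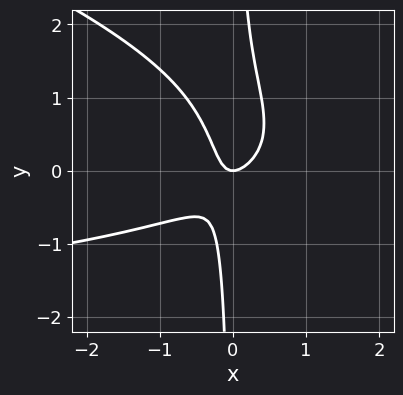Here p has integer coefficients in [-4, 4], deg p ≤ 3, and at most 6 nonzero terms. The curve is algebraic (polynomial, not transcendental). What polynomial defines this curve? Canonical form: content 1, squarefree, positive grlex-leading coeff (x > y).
(a) The degree is 3 — a generic line meets the curve in up to 3 points.
(b) Against the integer gridlines: it crosses the x-axis at the gridline x = 0; it crosses the y-axis at the gridline y = 0.
(c) Together with the visible shape, these determine p as stated.

x^2*y + 3*x*y^2 + 3*x^2 - 2*x*y - y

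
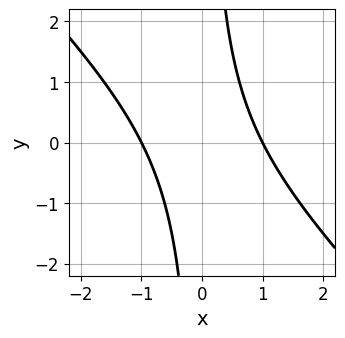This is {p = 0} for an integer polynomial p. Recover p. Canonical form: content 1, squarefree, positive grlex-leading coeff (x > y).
x^2 + x*y - 1

First, degree: no degree-1 curve has this shape, so deg p = 2.
Next, against the integer gridlines: it misses every integer gridline on the y-axis; the x-axis gridline crossings are at x ∈ {-1, 1}.
Finally, matching integer coefficients to the picture gives p.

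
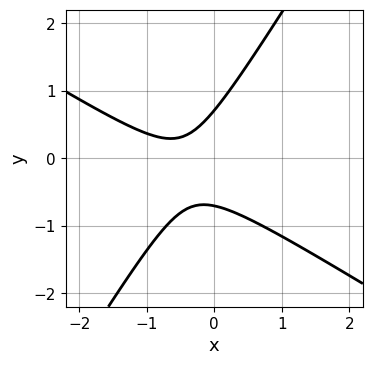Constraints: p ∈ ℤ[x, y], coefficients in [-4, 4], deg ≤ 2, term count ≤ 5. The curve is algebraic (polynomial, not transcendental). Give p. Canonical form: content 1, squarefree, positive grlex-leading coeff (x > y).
First, degree: the shape is more complex than any degree-1 curve, so deg p = 2.
Then, against the integer gridlines: the curve avoids every integer x-axis point in the box.
Finally, fitting integer coefficients to these (and the overall shape) gives p.

2*x^2 + 2*x*y - 2*y^2 + 2*x + 1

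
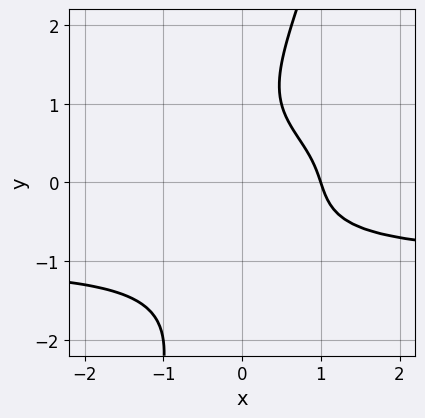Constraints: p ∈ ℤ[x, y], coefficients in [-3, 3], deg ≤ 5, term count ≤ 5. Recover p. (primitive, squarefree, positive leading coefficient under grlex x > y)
deg p = 4.
Reading off the gridlines: no y-intercept at any integer in the box; it crosses the x-axis at the gridline x = 1.
Matching integer coefficients to the picture gives p.

3*x*y^3 - y^4 + 3*x + y - 3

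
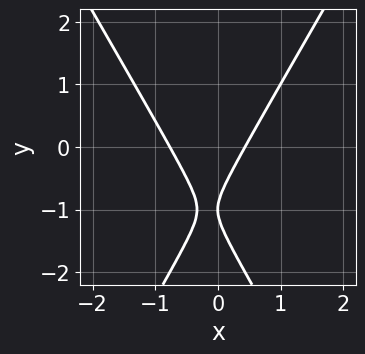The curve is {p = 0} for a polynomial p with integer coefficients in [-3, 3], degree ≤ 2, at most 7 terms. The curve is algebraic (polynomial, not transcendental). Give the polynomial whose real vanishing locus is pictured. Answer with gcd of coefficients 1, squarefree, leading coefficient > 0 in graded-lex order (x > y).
3*x^2 - y^2 + x - 2*y - 1

1. Degree: a generic line meets the curve in up to 2 points, so deg p = 2.
2. Checking where it meets the axes: it meets the y-axis at y = -1 (among the integer gridlines).
3. Solving for integer coefficients yields p as stated.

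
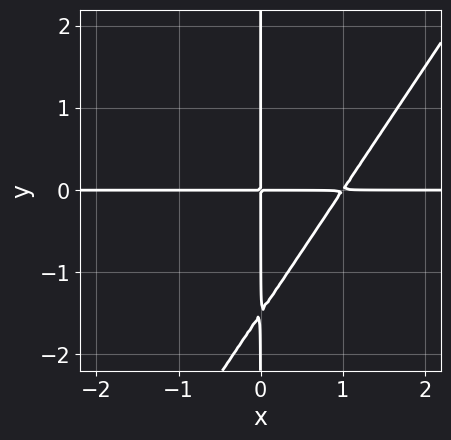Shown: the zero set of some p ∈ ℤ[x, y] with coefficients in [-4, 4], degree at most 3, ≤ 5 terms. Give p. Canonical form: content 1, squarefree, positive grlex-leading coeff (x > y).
Degree: a generic line meets the curve in up to 3 points, so deg p = 3.
From the axis intercepts and sections: every point of the x-axis in the box is on the curve; every point of the y-axis in the box is on the curve.
Solving for integer coefficients yields p as stated.

3*x^2*y - 2*x*y^2 - 3*x*y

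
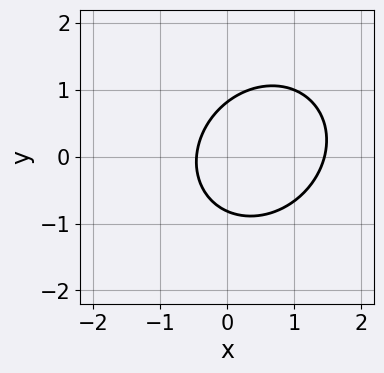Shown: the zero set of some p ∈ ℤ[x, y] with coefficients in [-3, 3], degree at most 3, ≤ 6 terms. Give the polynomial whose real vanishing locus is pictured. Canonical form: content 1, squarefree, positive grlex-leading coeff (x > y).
3*x^2 - x*y + 3*y^2 - 3*x - 2

First, the degree is 2 — the shape is more complex than any degree-1 curve.
Finally, the integer polynomial consistent with all of this is the stated p.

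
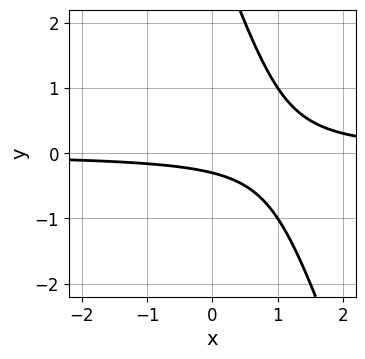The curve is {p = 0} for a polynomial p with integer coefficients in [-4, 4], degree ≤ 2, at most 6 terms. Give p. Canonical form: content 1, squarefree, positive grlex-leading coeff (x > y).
3*x*y + y^2 - 3*y - 1

First, degree: a generic line meets the curve in up to 2 points, so deg p = 2.
Then, checking where it meets the axes: it misses every integer gridline on the x-axis.
Finally, assembling these constraints gives the stated polynomial.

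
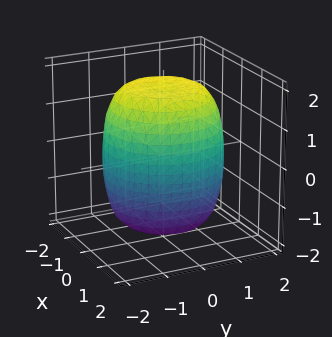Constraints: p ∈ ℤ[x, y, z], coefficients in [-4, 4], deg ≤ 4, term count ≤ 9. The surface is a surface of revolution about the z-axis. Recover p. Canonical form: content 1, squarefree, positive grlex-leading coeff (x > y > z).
First, the degree is 4 — no degree-3 surface has this shape.
Then, symmetries: the surface is invariant under rotation about z: p = q(x² + y², z).
Next, from the visible intercepts: a circular section at z = -1 has radius between 1 and 2.
Finally, fitting integer coefficients to these (and the overall shape) gives p.

x^4 + 2*x^2*y^2 + y^4 - x^2 - y^2 + z^2 - 3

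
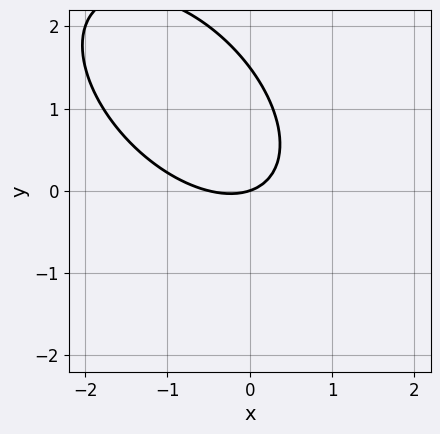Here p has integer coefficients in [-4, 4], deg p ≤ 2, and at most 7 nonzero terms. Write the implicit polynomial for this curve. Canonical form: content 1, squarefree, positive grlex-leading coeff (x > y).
(a) Degree: a generic line meets the curve in up to 2 points, so deg p = 2.
(b) Reading off the gridlines: it crosses the x-axis at the gridline x = 0; it meets the y-axis at y = 0 (among the integer gridlines).
(c) Putting this together gives p.

2*x^2 + 2*x*y + 2*y^2 + x - 3*y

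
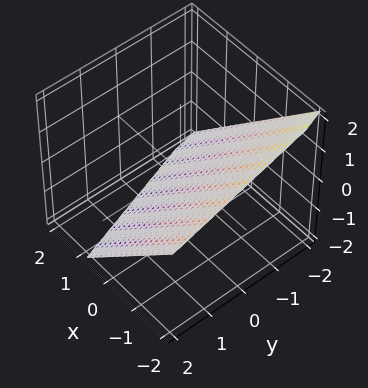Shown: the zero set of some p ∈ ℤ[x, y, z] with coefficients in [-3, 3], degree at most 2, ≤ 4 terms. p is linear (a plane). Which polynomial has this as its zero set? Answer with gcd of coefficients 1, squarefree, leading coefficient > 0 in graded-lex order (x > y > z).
(a) deg p = 1. Every cross-section is a straight line — this is a plane.
(b) Against the integer gridlines: one y-axis crossing is at y = -2.
(c) Assembling these constraints gives the stated polynomial.

3*x + y + 3*z + 2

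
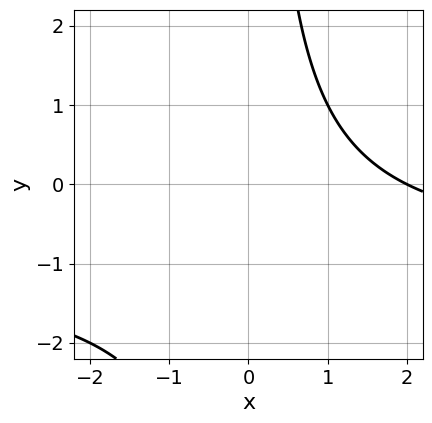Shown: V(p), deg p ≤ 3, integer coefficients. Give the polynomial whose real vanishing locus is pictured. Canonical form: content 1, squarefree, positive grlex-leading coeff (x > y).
x*y + x - 2

1. Degree: no degree-1 curve has this shape, so deg p = 2.
2. Reading off the gridlines: it meets the x-axis at x = 2 (among the integer gridlines); no y-intercept at any integer in the box.
3. Assembling these constraints gives the stated polynomial.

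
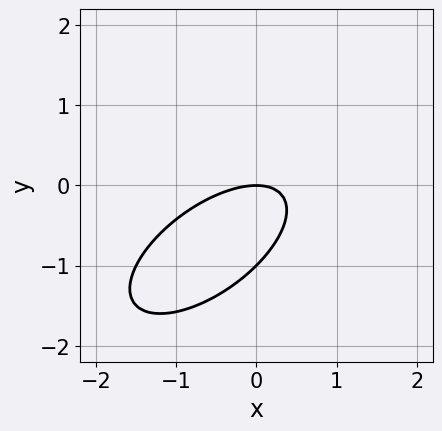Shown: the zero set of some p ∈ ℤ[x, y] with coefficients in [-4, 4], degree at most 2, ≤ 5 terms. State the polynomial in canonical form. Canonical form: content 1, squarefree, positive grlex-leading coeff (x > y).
2*x^2 - 3*x*y + 3*y^2 + 3*y

(a) The degree is 2 — a generic line meets the curve in up to 2 points.
(b) Checking where it meets the axes: the y-axis gridline crossings are at y ∈ {-1, 0}; it meets the x-axis at x = 0 (among the integer gridlines).
(c) Solving for integer coefficients yields p as stated.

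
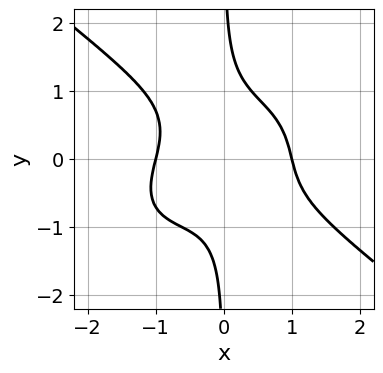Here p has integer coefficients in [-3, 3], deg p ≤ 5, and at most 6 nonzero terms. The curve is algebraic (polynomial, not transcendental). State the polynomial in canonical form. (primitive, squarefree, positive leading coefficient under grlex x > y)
x^4 + 2*x*y^3 + x^2*y - 1

deg p = 4.
From the visible intercepts: it misses every integer gridline on the y-axis; among the integer gridlines, it crosses the x-axis at x ∈ {-1, 1}.
Fitting integer coefficients to these (and the overall shape) gives p.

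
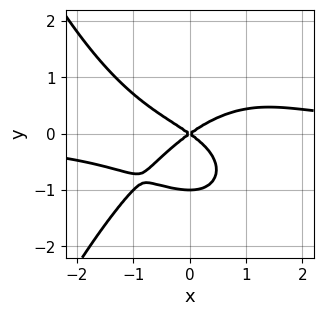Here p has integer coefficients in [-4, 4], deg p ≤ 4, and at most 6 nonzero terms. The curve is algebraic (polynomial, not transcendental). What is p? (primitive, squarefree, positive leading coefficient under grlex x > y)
1. deg p = 4. No degree-3 curve has this shape.
2. Against the integer gridlines: it crosses the x-axis at the gridline x = 0; the y-axis gridline crossings are at y ∈ {-1, 0}.
3. These observations pin down the coefficients.

x^3*y + 2*y^3 - x^2 + 2*y^2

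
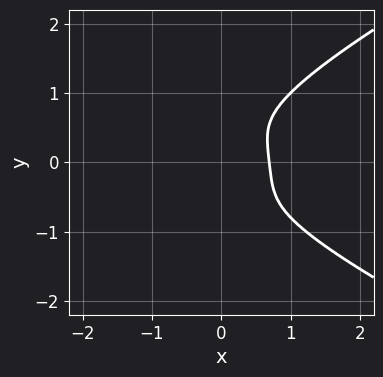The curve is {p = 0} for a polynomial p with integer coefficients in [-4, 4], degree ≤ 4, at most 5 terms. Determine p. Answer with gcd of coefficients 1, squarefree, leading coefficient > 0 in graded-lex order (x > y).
3*y^4 - 3*x^3 - x^2*y + 1

First, deg p = 4. A generic line meets the curve in up to 4 points.
Next, against the integer gridlines: it misses every integer gridline on the y-axis.
Finally, the integer polynomial consistent with all of this is the stated p.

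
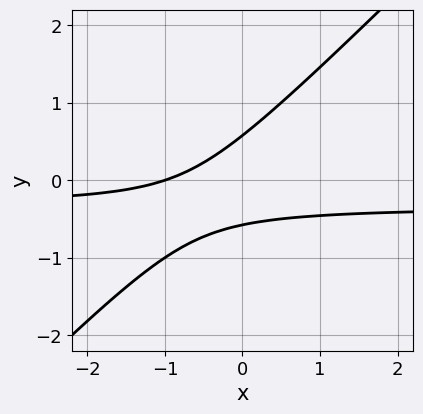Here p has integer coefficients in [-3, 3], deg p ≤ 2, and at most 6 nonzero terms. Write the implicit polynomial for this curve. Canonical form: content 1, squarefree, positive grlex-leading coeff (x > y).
3*x*y - 3*y^2 + x + 1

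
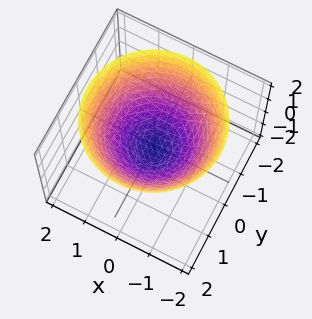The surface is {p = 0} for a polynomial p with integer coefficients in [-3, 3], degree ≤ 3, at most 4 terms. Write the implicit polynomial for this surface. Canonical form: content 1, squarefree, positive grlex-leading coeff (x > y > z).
First, the degree is 2 — no degree-1 surface has this shape.
Next, symmetries: rotational symmetry about the z-axis ⇒ p depends on x, y only through x² + y².
Next, checking where it meets the axes: a circular section at z = 2 has radius between 1 and 2.
Finally, matching integer coefficients to the picture gives p.

2*x^2 + 2*y^2 - 3*z - 1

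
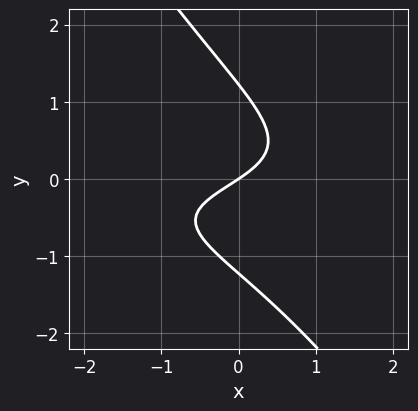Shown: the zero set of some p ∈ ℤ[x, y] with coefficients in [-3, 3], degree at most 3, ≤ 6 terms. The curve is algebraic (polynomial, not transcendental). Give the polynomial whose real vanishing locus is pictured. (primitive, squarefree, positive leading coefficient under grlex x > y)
First, deg p = 3. No degree-2 curve has this shape.
Then, checking where it meets the axes: it meets the x-axis at x = 0 (among the integer gridlines); it meets the y-axis at y = 0 (among the integer gridlines).
Finally, putting this together gives p.

3*x*y^2 + 2*y^3 + x*y + 2*x - 3*y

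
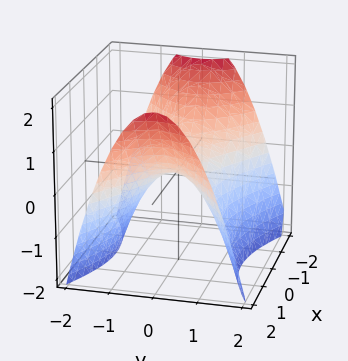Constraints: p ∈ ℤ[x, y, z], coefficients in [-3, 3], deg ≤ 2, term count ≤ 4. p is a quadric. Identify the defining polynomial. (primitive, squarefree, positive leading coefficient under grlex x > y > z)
deg p = 2.
Symmetries: it's symmetric under x → −x, forcing even powers of x; the y ↦ −y reflection is a symmetry, so y appears only in even powers.
From the visible intercepts: it meets the z-axis at z = 0 (among the integer gridlines); it crosses the y-axis at the gridline y = 0; one x-axis crossing is at x = 0.
Putting this together gives p.

x^2 - 2*y^2 - 2*z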